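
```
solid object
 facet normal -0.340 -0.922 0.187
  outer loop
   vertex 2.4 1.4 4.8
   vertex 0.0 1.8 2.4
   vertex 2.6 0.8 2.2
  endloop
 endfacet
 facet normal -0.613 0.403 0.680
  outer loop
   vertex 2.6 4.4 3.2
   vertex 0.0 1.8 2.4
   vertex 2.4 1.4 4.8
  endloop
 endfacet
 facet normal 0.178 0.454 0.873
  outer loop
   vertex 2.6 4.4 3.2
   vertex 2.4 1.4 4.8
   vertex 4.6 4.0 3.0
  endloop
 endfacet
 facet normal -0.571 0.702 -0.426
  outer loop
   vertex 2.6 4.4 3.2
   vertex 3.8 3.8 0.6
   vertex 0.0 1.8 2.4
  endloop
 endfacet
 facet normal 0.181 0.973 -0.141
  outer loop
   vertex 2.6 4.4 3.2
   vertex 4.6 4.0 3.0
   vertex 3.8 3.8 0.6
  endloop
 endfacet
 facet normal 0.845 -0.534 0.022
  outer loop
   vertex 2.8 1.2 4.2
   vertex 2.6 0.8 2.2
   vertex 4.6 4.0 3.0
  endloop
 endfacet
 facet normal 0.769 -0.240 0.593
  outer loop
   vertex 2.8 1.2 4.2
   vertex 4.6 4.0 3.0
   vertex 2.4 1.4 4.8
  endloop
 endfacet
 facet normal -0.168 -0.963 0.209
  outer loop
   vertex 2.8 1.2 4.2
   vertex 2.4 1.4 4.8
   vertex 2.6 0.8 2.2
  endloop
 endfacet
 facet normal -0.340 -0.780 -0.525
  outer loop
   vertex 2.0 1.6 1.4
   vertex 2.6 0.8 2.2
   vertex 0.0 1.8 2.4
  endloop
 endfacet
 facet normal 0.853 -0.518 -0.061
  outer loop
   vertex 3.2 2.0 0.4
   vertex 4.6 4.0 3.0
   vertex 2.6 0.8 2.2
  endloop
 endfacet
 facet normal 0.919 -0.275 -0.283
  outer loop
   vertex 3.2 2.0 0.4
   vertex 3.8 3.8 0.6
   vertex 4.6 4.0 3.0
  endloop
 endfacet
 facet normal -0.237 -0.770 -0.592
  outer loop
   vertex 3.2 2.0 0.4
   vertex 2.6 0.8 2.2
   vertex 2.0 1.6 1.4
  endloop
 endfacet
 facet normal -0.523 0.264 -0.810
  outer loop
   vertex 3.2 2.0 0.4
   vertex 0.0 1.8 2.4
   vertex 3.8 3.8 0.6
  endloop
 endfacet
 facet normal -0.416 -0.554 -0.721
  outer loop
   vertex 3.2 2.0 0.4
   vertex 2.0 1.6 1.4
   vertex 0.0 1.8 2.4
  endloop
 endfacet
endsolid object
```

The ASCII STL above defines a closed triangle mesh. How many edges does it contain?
21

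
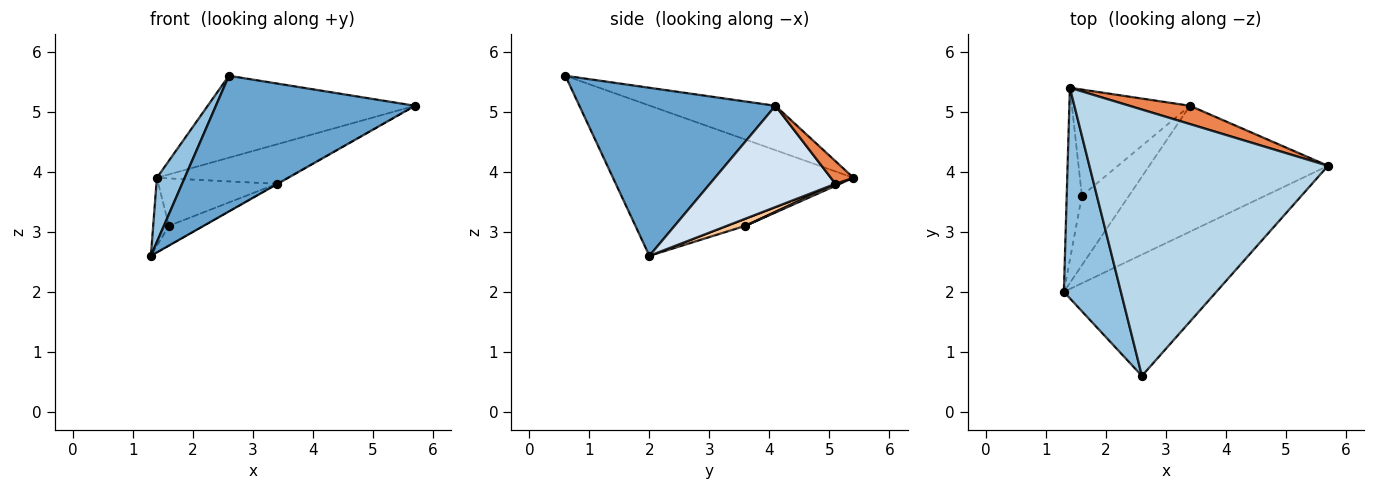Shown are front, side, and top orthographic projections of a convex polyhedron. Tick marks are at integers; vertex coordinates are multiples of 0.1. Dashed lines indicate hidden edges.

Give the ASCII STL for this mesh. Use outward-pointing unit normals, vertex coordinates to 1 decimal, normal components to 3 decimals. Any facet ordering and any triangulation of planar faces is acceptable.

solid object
 facet normal 0.592 -0.601 -0.537
  outer loop
   vertex 2.6 0.6 5.6
   vertex 1.3 2.0 2.6
   vertex 5.7 4.1 5.1
  endloop
 endfacet
 facet normal -0.930 -0.107 0.353
  outer loop
   vertex 2.6 0.6 5.6
   vertex 1.4 5.4 3.9
   vertex 1.3 2.0 2.6
  endloop
 endfacet
 facet normal -0.175 0.290 0.941
  outer loop
   vertex 2.6 0.6 5.6
   vertex 5.7 4.1 5.1
   vertex 1.4 5.4 3.9
  endloop
 endfacet
 facet normal 0.493 0.003 -0.870
  outer loop
   vertex 3.4 5.1 3.8
   vertex 5.7 4.1 5.1
   vertex 1.3 2.0 2.6
  endloop
 endfacet
 facet normal 0.155 0.896 0.415
  outer loop
   vertex 3.4 5.1 3.8
   vertex 1.4 5.4 3.9
   vertex 5.7 4.1 5.1
  endloop
 endfacet
 facet normal -0.380 0.340 -0.860
  outer loop
   vertex 1.6 3.6 3.1
   vertex 1.3 2.0 2.6
   vertex 1.4 5.4 3.9
  endloop
 endfacet
 facet normal 0.145 0.270 -0.952
  outer loop
   vertex 1.6 3.6 3.1
   vertex 3.4 5.1 3.8
   vertex 1.3 2.0 2.6
  endloop
 endfacet
 facet normal 0.015 0.408 -0.913
  outer loop
   vertex 1.6 3.6 3.1
   vertex 1.4 5.4 3.9
   vertex 3.4 5.1 3.8
  endloop
 endfacet
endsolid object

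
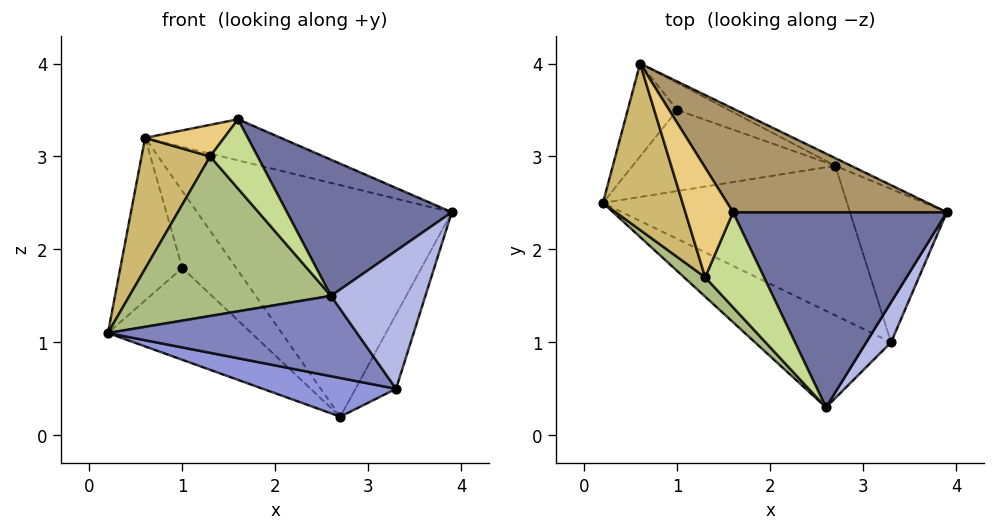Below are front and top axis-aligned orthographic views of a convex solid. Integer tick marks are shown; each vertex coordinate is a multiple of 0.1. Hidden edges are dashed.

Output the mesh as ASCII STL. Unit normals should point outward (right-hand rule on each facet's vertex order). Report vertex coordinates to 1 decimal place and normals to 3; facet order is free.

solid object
 facet normal 0.336 -0.539 0.772
  outer loop
   vertex 1.6 2.4 3.4
   vertex 2.6 0.3 1.5
   vertex 3.9 2.4 2.4
  endloop
 endfacet
 facet normal -0.417 -0.582 -0.699
  outer loop
   vertex 3.3 1.0 0.5
   vertex 2.6 0.3 1.5
   vertex 0.2 2.5 1.1
  endloop
 endfacet
 facet normal -0.295 -0.239 -0.925
  outer loop
   vertex 3.3 1.0 0.5
   vertex 0.2 2.5 1.1
   vertex 2.7 2.9 0.2
  endloop
 endfacet
 facet normal 0.805 -0.569 0.165
  outer loop
   vertex 3.3 1.0 0.5
   vertex 3.9 2.4 2.4
   vertex 2.6 0.3 1.5
  endloop
 endfacet
 facet normal 0.878 0.209 -0.431
  outer loop
   vertex 3.3 1.0 0.5
   vertex 2.7 2.9 0.2
   vertex 3.9 2.4 2.4
  endloop
 endfacet
 facet normal -0.681 -0.727 0.088
  outer loop
   vertex 1.3 1.7 3.0
   vertex 0.2 2.5 1.1
   vertex 2.6 0.3 1.5
  endloop
 endfacet
 facet normal 0.285 -0.565 0.774
  outer loop
   vertex 1.3 1.7 3.0
   vertex 2.6 0.3 1.5
   vertex 1.6 2.4 3.4
  endloop
 endfacet
 facet normal 0.430 0.902 -0.030
  outer loop
   vertex 0.6 4.0 3.2
   vertex 3.9 2.4 2.4
   vertex 2.7 2.9 0.2
  endloop
 endfacet
 facet normal 0.375 0.342 0.862
  outer loop
   vertex 0.6 4.0 3.2
   vertex 1.6 2.4 3.4
   vertex 3.9 2.4 2.4
  endloop
 endfacet
 facet normal -0.875 -0.299 0.381
  outer loop
   vertex 0.6 4.0 3.2
   vertex 0.2 2.5 1.1
   vertex 1.3 1.7 3.0
  endloop
 endfacet
 facet normal -0.536 -0.234 0.811
  outer loop
   vertex 0.6 4.0 3.2
   vertex 1.3 1.7 3.0
   vertex 1.6 2.4 3.4
  endloop
 endfacet
 facet normal -0.337 0.706 -0.623
  outer loop
   vertex 1.0 3.5 1.8
   vertex 2.7 2.9 0.2
   vertex 0.2 2.5 1.1
  endloop
 endfacet
 facet normal -0.546 0.728 -0.416
  outer loop
   vertex 1.0 3.5 1.8
   vertex 0.2 2.5 1.1
   vertex 0.6 4.0 3.2
  endloop
 endfacet
 facet normal 0.022 0.943 -0.331
  outer loop
   vertex 1.0 3.5 1.8
   vertex 0.6 4.0 3.2
   vertex 2.7 2.9 0.2
  endloop
 endfacet
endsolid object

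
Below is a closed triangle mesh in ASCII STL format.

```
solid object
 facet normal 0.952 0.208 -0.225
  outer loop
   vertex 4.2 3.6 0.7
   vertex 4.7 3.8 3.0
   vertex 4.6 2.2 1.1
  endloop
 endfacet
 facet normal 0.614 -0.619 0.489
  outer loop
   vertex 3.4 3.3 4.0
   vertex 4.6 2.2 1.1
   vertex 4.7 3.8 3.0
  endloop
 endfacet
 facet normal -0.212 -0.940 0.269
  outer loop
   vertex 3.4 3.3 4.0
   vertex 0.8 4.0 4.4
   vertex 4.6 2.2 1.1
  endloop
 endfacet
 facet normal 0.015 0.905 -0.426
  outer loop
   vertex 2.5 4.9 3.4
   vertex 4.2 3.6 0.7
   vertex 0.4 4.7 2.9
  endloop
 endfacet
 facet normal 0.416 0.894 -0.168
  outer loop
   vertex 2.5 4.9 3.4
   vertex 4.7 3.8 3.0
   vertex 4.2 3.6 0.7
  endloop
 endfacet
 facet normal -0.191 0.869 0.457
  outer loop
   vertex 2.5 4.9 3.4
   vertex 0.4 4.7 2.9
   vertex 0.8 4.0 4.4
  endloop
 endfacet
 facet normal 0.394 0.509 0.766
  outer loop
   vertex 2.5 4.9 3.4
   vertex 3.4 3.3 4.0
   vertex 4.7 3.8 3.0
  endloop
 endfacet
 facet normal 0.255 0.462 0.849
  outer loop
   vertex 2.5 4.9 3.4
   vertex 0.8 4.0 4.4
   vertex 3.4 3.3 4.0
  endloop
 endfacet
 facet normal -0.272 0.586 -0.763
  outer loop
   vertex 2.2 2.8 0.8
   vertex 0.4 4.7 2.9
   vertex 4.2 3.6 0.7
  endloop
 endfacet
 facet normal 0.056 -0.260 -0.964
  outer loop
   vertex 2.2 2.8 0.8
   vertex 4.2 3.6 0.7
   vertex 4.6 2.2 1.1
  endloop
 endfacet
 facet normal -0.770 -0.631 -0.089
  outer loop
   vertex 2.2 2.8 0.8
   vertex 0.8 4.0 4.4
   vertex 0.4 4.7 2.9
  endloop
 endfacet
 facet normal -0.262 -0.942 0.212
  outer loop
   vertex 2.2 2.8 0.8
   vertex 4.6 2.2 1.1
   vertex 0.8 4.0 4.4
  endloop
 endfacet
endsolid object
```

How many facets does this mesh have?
12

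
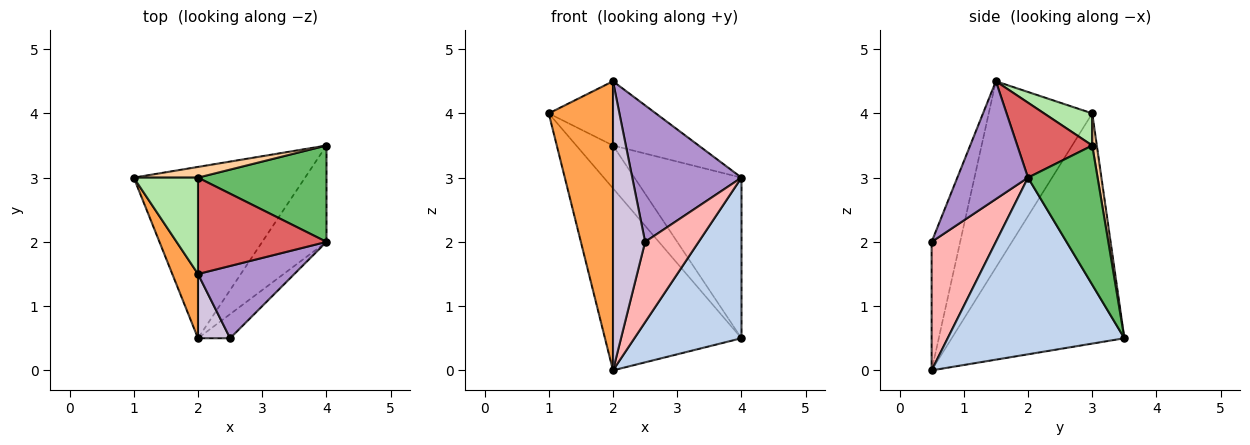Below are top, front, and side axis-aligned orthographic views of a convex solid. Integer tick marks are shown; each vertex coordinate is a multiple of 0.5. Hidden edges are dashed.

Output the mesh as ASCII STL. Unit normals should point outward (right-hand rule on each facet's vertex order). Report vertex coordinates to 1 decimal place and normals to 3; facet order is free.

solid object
 facet normal -0.677 0.536 -0.504
  outer loop
   vertex 4.0 3.5 0.5
   vertex 2.0 0.5 0.0
   vertex 1.0 3.0 4.0
  endloop
 endfacet
 facet normal 0.817 -0.495 -0.297
  outer loop
   vertex 4.0 3.5 0.5
   vertex 4.0 2.0 3.0
   vertex 2.0 0.5 0.0
  endloop
 endfacet
 facet normal -0.844 -0.524 0.116
  outer loop
   vertex 2.0 1.5 4.5
   vertex 1.0 3.0 4.0
   vertex 2.0 0.5 0.0
  endloop
 endfacet
 facet normal 0.120 0.963 0.241
  outer loop
   vertex 2.0 3.0 3.5
   vertex 4.0 3.5 0.5
   vertex 1.0 3.0 4.0
  endloop
 endfacet
 facet normal 0.487 0.749 0.449
  outer loop
   vertex 2.0 3.0 3.5
   vertex 4.0 2.0 3.0
   vertex 4.0 3.5 0.5
  endloop
 endfacet
 facet normal 0.384 0.512 0.768
  outer loop
   vertex 2.0 3.0 3.5
   vertex 1.0 3.0 4.0
   vertex 2.0 1.5 4.5
  endloop
 endfacet
 facet normal 0.437 0.499 0.749
  outer loop
   vertex 2.0 3.0 3.5
   vertex 2.0 1.5 4.5
   vertex 4.0 2.0 3.0
  endloop
 endfacet
 facet normal 0.754 -0.629 -0.189
  outer loop
   vertex 2.5 0.5 2.0
   vertex 2.0 0.5 0.0
   vertex 4.0 2.0 3.0
  endloop
 endfacet
 facet normal 0.496 -0.767 0.406
  outer loop
   vertex 2.5 0.5 2.0
   vertex 4.0 2.0 3.0
   vertex 2.0 1.5 4.5
  endloop
 endfacet
 facet normal -0.655 -0.737 0.164
  outer loop
   vertex 2.5 0.5 2.0
   vertex 2.0 1.5 4.5
   vertex 2.0 0.5 0.0
  endloop
 endfacet
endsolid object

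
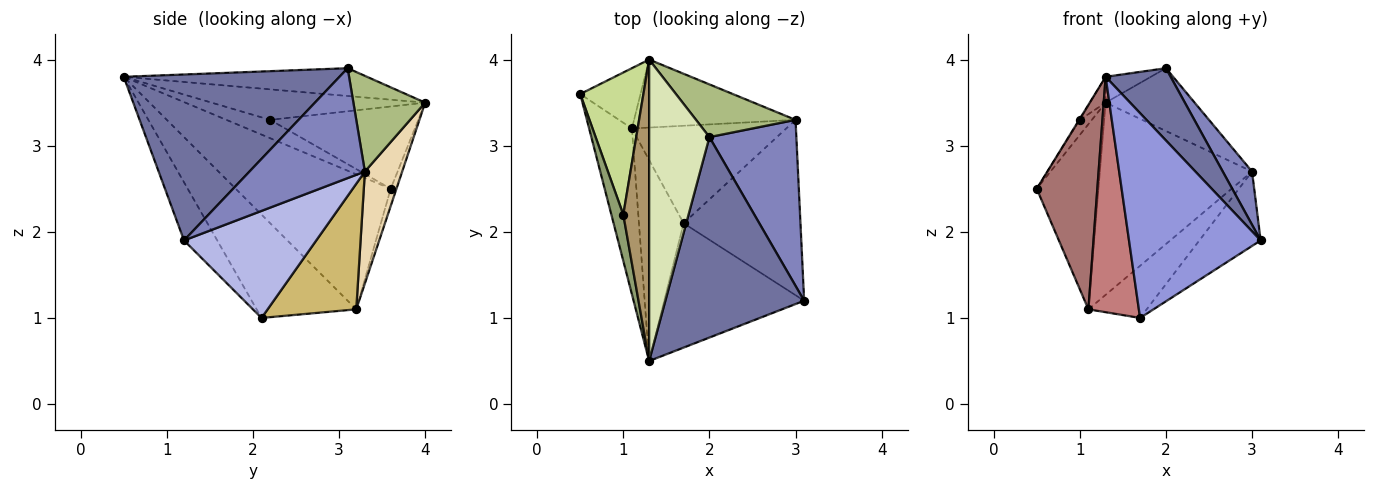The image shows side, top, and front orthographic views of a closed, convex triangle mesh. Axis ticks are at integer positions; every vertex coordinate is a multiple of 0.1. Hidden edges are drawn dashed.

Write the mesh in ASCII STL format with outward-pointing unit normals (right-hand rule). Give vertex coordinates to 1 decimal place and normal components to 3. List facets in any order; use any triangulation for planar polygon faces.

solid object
 facet normal 0.747 -0.225 0.625
  outer loop
   vertex 2.0 3.1 3.9
   vertex 1.3 0.5 3.8
   vertex 3.1 1.2 1.9
  endloop
 endfacet
 facet normal 0.769 -0.195 0.608
  outer loop
   vertex 3.0 3.3 2.7
   vertex 2.0 3.1 3.9
   vertex 3.1 1.2 1.9
  endloop
 endfacet
 facet normal -0.211 -0.835 -0.508
  outer loop
   vertex 1.7 2.1 1.0
   vertex 3.1 1.2 1.9
   vertex 1.3 0.5 3.8
  endloop
 endfacet
 facet normal 0.645 0.299 -0.704
  outer loop
   vertex 1.7 2.1 1.0
   vertex 3.0 3.3 2.7
   vertex 3.1 1.2 1.9
  endloop
 endfacet
 facet normal -0.838 0.013 0.546
  outer loop
   vertex 1.0 2.2 3.3
   vertex 0.5 3.6 2.5
   vertex 1.3 0.5 3.8
  endloop
 endfacet
 facet normal 0.526 0.652 0.547
  outer loop
   vertex 1.3 4.0 3.5
   vertex 2.0 3.1 3.9
   vertex 3.0 3.3 2.7
  endloop
 endfacet
 facet normal -0.792 0.064 0.608
  outer loop
   vertex 1.3 4.0 3.5
   vertex 0.5 3.6 2.5
   vertex 1.0 2.2 3.3
  endloop
 endfacet
 facet normal -0.418 0.078 0.905
  outer loop
   vertex 1.3 4.0 3.5
   vertex 1.3 0.5 3.8
   vertex 2.0 3.1 3.9
  endloop
 endfacet
 facet normal -0.762 0.055 0.645
  outer loop
   vertex 1.3 4.0 3.5
   vertex 1.0 2.2 3.3
   vertex 1.3 0.5 3.8
  endloop
 endfacet
 facet normal 0.583 0.383 -0.716
  outer loop
   vertex 1.1 3.2 1.1
   vertex 3.0 3.3 2.7
   vertex 1.7 2.1 1.0
  endloop
 endfacet
 facet normal -0.088 0.947 -0.308
  outer loop
   vertex 1.1 3.2 1.1
   vertex 0.5 3.6 2.5
   vertex 1.3 4.0 3.5
  endloop
 endfacet
 facet normal 0.225 0.919 -0.325
  outer loop
   vertex 1.1 3.2 1.1
   vertex 1.3 4.0 3.5
   vertex 3.0 3.3 2.7
  endloop
 endfacet
 facet normal -0.893 -0.349 -0.283
  outer loop
   vertex 1.1 3.2 1.1
   vertex 1.3 0.5 3.8
   vertex 0.5 3.6 2.5
  endloop
 endfacet
 facet normal -0.832 -0.421 -0.360
  outer loop
   vertex 1.1 3.2 1.1
   vertex 1.7 2.1 1.0
   vertex 1.3 0.5 3.8
  endloop
 endfacet
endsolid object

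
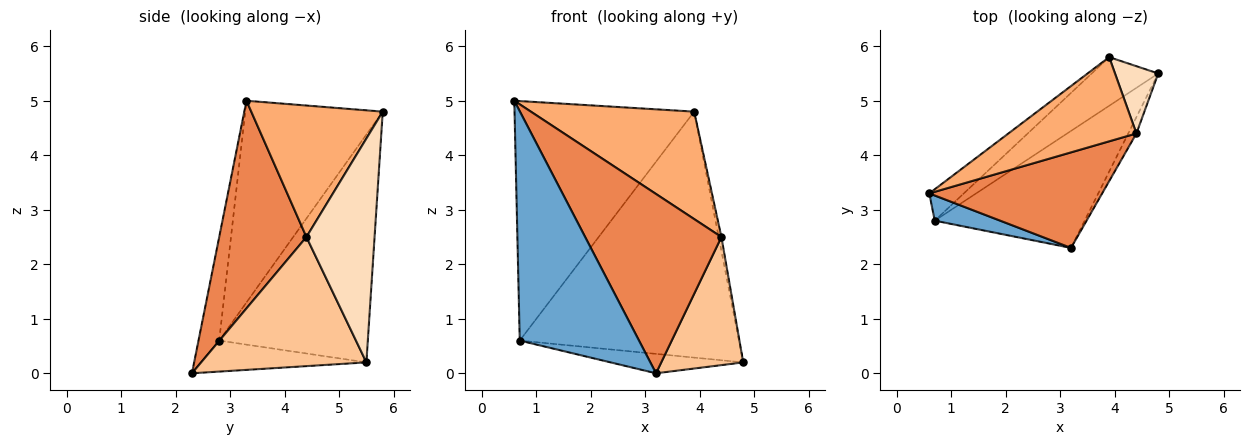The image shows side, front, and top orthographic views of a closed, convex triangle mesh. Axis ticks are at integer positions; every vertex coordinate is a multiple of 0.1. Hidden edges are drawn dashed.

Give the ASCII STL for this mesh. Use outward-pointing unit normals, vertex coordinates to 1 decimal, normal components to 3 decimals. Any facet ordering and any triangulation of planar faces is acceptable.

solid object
 facet normal -0.170 -0.980 0.107
  outer loop
   vertex 0.7 2.8 0.6
   vertex 3.2 2.3 0.0
   vertex 0.6 3.3 5.0
  endloop
 endfacet
 facet normal -0.200 0.160 -0.967
  outer loop
   vertex 0.7 2.8 0.6
   vertex 4.8 5.5 0.2
   vertex 3.2 2.3 0.0
  endloop
 endfacet
 facet normal -0.605 0.790 -0.103
  outer loop
   vertex 0.7 2.8 0.6
   vertex 0.6 3.3 5.0
   vertex 3.9 5.8 4.8
  endloop
 endfacet
 facet normal -0.554 0.817 -0.162
  outer loop
   vertex 0.7 2.8 0.6
   vertex 3.9 5.8 4.8
   vertex 4.8 5.5 0.2
  endloop
 endfacet
 facet normal 0.492 -0.768 0.409
  outer loop
   vertex 4.4 4.4 2.5
   vertex 0.6 3.3 5.0
   vertex 3.2 2.3 0.0
  endloop
 endfacet
 facet normal 0.535 -0.665 0.521
  outer loop
   vertex 4.4 4.4 2.5
   vertex 3.9 5.8 4.8
   vertex 0.6 3.3 5.0
  endloop
 endfacet
 facet normal 0.894 -0.444 -0.057
  outer loop
   vertex 4.4 4.4 2.5
   vertex 3.2 2.3 0.0
   vertex 4.8 5.5 0.2
  endloop
 endfacet
 facet normal 0.981 0.039 0.189
  outer loop
   vertex 4.4 4.4 2.5
   vertex 4.8 5.5 0.2
   vertex 3.9 5.8 4.8
  endloop
 endfacet
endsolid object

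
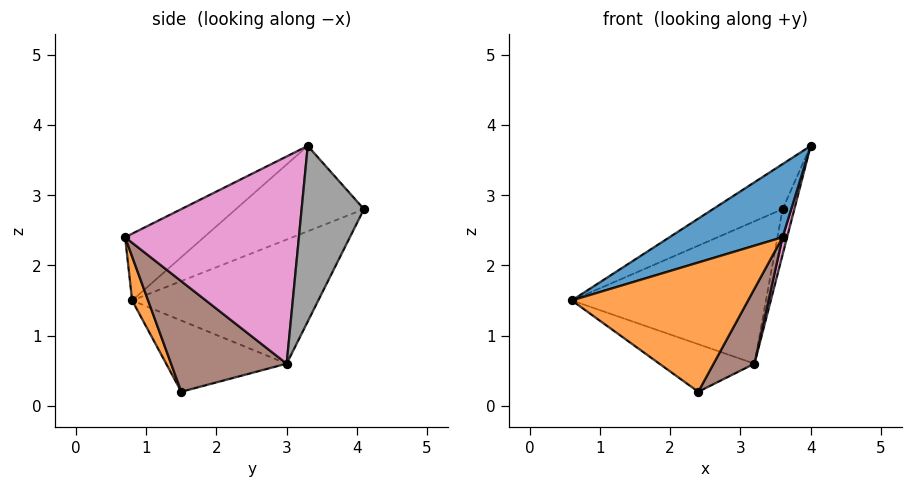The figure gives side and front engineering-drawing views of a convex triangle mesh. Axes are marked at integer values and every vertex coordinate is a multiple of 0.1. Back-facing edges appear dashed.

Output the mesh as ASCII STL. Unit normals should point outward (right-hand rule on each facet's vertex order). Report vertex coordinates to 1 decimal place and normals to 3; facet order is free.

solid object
 facet normal -0.276 -0.396 0.876
  outer loop
   vertex 3.6 0.7 2.4
   vertex 4.0 3.3 3.7
   vertex 0.6 0.8 1.5
  endloop
 endfacet
 facet normal 0.083 -0.921 -0.380
  outer loop
   vertex 2.4 1.5 0.2
   vertex 3.6 0.7 2.4
   vertex 0.6 0.8 1.5
  endloop
 endfacet
 facet normal -0.681 0.370 0.632
  outer loop
   vertex 3.6 4.1 2.8
   vertex 0.6 0.8 1.5
   vertex 4.0 3.3 3.7
  endloop
 endfacet
 facet normal -0.627 0.495 -0.602
  outer loop
   vertex 3.2 3.0 0.6
   vertex 2.4 1.5 0.2
   vertex 0.6 0.8 1.5
  endloop
 endfacet
 facet normal -0.674 0.703 -0.229
  outer loop
   vertex 3.2 3.0 0.6
   vertex 0.6 0.8 1.5
   vertex 3.6 4.1 2.8
  endloop
 endfacet
 facet normal 0.796 -0.281 -0.536
  outer loop
   vertex 3.2 3.0 0.6
   vertex 3.6 0.7 2.4
   vertex 2.4 1.5 0.2
  endloop
 endfacet
 facet normal 0.969 -0.025 -0.248
  outer loop
   vertex 3.2 3.0 0.6
   vertex 4.0 3.3 3.7
   vertex 3.6 0.7 2.4
  endloop
 endfacet
 facet normal 0.948 0.179 -0.262
  outer loop
   vertex 3.2 3.0 0.6
   vertex 3.6 4.1 2.8
   vertex 4.0 3.3 3.7
  endloop
 endfacet
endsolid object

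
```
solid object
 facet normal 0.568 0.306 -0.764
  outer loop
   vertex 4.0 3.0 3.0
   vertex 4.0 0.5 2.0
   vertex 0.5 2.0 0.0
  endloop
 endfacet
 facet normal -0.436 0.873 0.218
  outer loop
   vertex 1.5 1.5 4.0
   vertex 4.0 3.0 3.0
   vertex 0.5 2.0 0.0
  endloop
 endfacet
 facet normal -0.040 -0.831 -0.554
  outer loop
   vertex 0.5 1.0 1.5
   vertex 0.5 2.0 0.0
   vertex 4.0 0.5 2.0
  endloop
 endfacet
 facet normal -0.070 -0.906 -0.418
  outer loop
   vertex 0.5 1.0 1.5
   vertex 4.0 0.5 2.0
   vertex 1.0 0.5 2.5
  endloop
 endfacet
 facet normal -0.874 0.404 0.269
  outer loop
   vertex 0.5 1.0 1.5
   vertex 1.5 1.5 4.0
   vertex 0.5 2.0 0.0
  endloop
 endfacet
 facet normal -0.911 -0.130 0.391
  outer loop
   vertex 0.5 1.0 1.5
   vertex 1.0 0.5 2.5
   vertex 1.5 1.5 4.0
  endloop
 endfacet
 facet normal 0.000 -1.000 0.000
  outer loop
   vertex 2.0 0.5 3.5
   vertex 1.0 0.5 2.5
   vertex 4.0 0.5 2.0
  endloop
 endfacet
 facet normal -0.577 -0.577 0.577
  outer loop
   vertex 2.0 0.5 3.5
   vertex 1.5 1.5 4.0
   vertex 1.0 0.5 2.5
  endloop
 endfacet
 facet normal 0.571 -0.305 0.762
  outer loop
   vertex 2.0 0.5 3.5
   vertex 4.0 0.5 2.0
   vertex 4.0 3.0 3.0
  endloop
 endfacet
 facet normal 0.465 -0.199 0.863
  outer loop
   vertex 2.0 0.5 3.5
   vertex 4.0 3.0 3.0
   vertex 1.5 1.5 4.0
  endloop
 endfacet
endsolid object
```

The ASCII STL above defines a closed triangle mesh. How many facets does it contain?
10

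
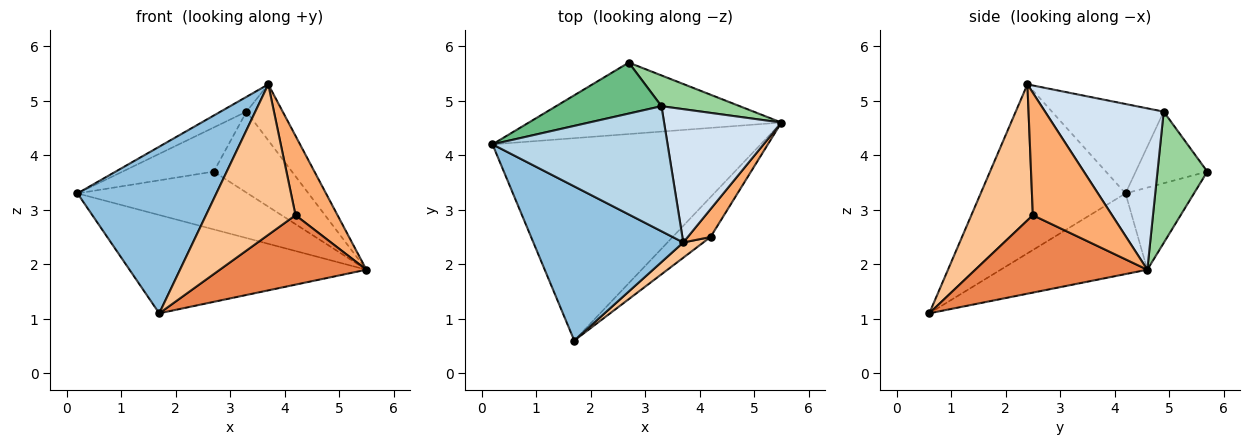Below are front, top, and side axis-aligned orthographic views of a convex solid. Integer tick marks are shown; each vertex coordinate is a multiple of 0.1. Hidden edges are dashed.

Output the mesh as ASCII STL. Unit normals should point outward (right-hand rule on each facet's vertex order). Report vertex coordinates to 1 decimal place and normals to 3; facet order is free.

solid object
 facet normal -0.261 0.422 -0.868
  outer loop
   vertex 1.7 0.6 1.1
   vertex 0.2 4.2 3.3
   vertex 5.5 4.6 1.9
  endloop
 endfacet
 facet normal -0.608 -0.583 0.539
  outer loop
   vertex 3.7 2.4 5.3
   vertex 0.2 4.2 3.3
   vertex 1.7 0.6 1.1
  endloop
 endfacet
 facet normal -0.452 0.105 0.886
  outer loop
   vertex 3.3 4.9 4.8
   vertex 0.2 4.2 3.3
   vertex 3.7 2.4 5.3
  endloop
 endfacet
 facet normal 0.785 0.240 0.571
  outer loop
   vertex 3.3 4.9 4.8
   vertex 3.7 2.4 5.3
   vertex 5.5 4.6 1.9
  endloop
 endfacet
 facet normal 0.713 -0.608 -0.349
  outer loop
   vertex 4.2 2.5 2.9
   vertex 1.7 0.6 1.1
   vertex 5.5 4.6 1.9
  endloop
 endfacet
 facet normal 0.872 -0.462 0.162
  outer loop
   vertex 4.2 2.5 2.9
   vertex 5.5 4.6 1.9
   vertex 3.7 2.4 5.3
  endloop
 endfacet
 facet normal 0.564 -0.821 0.083
  outer loop
   vertex 4.2 2.5 2.9
   vertex 3.7 2.4 5.3
   vertex 1.7 0.6 1.1
  endloop
 endfacet
 facet normal -0.245 0.610 -0.754
  outer loop
   vertex 2.7 5.7 3.7
   vertex 5.5 4.6 1.9
   vertex 0.2 4.2 3.3
  endloop
 endfacet
 facet normal -0.457 0.582 0.673
  outer loop
   vertex 2.7 5.7 3.7
   vertex 0.2 4.2 3.3
   vertex 3.3 4.9 4.8
  endloop
 endfacet
 facet normal 0.512 0.803 0.305
  outer loop
   vertex 2.7 5.7 3.7
   vertex 3.3 4.9 4.8
   vertex 5.5 4.6 1.9
  endloop
 endfacet
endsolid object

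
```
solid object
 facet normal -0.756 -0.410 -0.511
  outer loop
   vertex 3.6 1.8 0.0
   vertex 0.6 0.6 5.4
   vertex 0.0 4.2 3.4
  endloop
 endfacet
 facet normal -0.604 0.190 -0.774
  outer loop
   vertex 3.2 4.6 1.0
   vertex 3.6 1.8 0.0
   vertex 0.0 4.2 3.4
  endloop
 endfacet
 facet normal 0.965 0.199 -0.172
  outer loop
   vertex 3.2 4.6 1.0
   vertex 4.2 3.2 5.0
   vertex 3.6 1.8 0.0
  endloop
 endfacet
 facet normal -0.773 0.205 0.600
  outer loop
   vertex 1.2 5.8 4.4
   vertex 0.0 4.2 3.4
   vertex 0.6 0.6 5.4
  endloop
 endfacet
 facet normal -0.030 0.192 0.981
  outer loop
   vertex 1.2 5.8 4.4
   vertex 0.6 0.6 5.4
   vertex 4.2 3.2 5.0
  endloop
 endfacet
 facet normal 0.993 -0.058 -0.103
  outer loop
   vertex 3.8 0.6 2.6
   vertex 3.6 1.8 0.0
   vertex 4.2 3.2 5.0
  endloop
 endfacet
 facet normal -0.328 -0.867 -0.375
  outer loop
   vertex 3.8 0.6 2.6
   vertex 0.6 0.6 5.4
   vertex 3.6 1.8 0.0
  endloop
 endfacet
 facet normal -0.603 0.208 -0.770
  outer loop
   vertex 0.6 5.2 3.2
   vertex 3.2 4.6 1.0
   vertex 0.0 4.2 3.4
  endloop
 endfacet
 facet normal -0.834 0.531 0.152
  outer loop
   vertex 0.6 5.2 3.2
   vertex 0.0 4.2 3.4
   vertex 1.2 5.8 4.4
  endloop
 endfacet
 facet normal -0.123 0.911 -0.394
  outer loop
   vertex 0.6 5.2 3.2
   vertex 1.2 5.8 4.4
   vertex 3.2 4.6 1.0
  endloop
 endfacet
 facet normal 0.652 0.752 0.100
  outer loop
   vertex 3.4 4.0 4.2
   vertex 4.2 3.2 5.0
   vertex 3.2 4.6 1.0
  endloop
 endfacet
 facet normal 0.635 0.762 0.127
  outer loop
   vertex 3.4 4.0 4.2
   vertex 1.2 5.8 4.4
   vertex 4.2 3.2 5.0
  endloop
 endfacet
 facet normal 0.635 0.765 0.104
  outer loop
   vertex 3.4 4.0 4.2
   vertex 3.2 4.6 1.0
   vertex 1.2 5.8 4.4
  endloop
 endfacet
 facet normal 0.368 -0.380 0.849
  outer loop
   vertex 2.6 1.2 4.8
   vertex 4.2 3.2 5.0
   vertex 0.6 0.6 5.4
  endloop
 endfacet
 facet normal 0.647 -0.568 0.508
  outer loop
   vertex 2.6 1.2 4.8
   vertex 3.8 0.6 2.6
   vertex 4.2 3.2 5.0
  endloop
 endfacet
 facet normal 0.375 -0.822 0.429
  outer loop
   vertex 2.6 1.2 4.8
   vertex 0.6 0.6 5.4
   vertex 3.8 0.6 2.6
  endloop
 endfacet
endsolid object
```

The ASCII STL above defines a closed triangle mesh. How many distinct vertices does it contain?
10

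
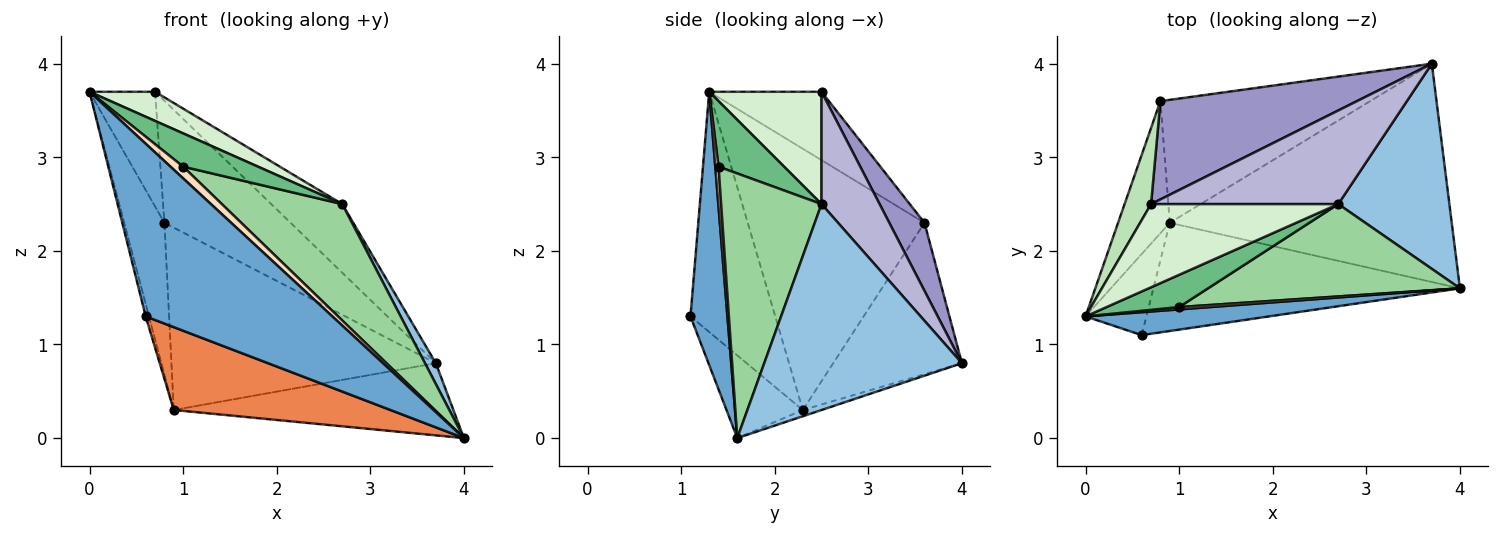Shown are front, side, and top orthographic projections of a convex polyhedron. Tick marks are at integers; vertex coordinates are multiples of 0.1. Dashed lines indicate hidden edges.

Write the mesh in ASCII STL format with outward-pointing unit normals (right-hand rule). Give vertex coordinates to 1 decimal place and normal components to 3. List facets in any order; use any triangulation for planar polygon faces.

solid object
 facet normal 0.192 -0.973 0.129
  outer loop
   vertex 0.6 1.1 1.3
   vertex 4.0 1.6 0.0
   vertex 0.0 1.3 3.7
  endloop
 endfacet
 facet normal 0.879 -0.048 0.474
  outer loop
   vertex 2.7 2.5 2.5
   vertex 4.0 1.6 0.0
   vertex 3.7 4.0 0.8
  endloop
 endfacet
 facet normal -0.374 0.769 -0.518
  outer loop
   vertex 0.9 2.3 0.3
   vertex 0.8 3.6 2.3
   vertex 3.7 4.0 0.8
  endloop
 endfacet
 facet normal -0.021 0.314 -0.949
  outer loop
   vertex 0.9 2.3 0.3
   vertex 3.7 4.0 0.8
   vertex 4.0 1.6 0.0
  endloop
 endfacet
 facet normal -0.209 -0.595 -0.776
  outer loop
   vertex 0.9 2.3 0.3
   vertex 4.0 1.6 0.0
   vertex 0.6 1.1 1.3
  endloop
 endfacet
 facet normal -0.969 0.038 -0.245
  outer loop
   vertex 0.9 2.3 0.3
   vertex 0.6 1.1 1.3
   vertex 0.0 1.3 3.7
  endloop
 endfacet
 facet normal -0.957 0.218 -0.189
  outer loop
   vertex 0.9 2.3 0.3
   vertex 0.0 1.3 3.7
   vertex 0.8 3.6 2.3
  endloop
 endfacet
 facet normal 0.247 -0.950 0.190
  outer loop
   vertex 1.0 1.4 2.9
   vertex 0.0 1.3 3.7
   vertex 4.0 1.6 0.0
  endloop
 endfacet
 facet normal 0.532 -0.608 0.589
  outer loop
   vertex 1.0 1.4 2.9
   vertex 2.7 2.5 2.5
   vertex 0.0 1.3 3.7
  endloop
 endfacet
 facet normal 0.547 -0.656 0.520
  outer loop
   vertex 1.0 1.4 2.9
   vertex 4.0 1.6 0.0
   vertex 2.7 2.5 2.5
  endloop
 endfacet
 facet normal -0.819 0.478 0.317
  outer loop
   vertex 0.7 2.5 3.7
   vertex 0.8 3.6 2.3
   vertex 0.0 1.3 3.7
  endloop
 endfacet
 facet normal 0.493 -0.287 0.821
  outer loop
   vertex 0.7 2.5 3.7
   vertex 0.0 1.3 3.7
   vertex 2.7 2.5 2.5
  endloop
 endfacet
 facet normal 0.212 0.761 0.613
  outer loop
   vertex 0.7 2.5 3.7
   vertex 3.7 4.0 0.8
   vertex 0.8 3.6 2.3
  endloop
 endfacet
 facet normal 0.436 0.532 0.726
  outer loop
   vertex 0.7 2.5 3.7
   vertex 2.7 2.5 2.5
   vertex 3.7 4.0 0.8
  endloop
 endfacet
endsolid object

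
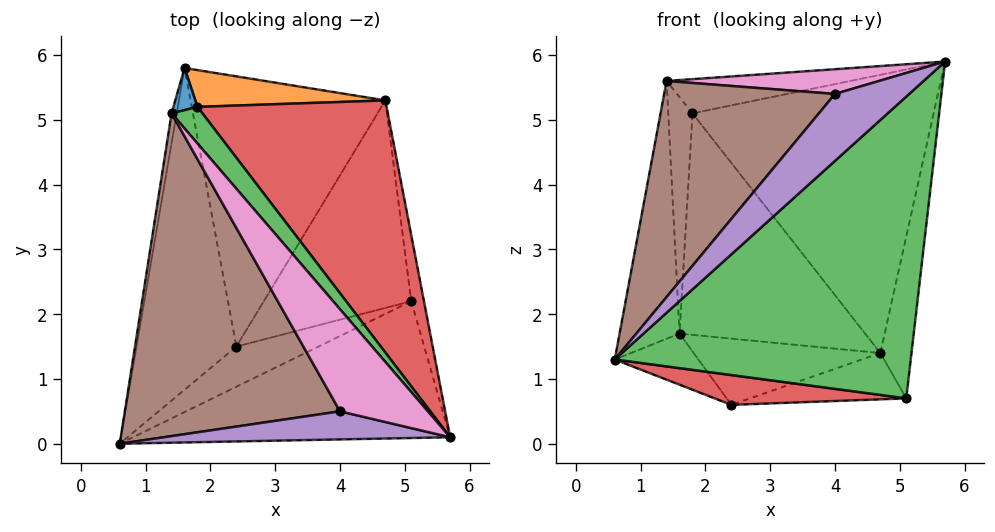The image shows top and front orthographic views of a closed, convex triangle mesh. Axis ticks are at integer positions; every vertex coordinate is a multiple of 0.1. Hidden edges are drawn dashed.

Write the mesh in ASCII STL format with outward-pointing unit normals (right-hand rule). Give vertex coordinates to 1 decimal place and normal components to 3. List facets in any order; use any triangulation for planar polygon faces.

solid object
 facet normal -0.458 0.139 -0.878
  outer loop
   vertex 2.4 1.5 0.6
   vertex 0.6 0.0 1.3
   vertex 1.6 5.8 1.7
  endloop
 endfacet
 facet normal -0.985 0.171 -0.020
  outer loop
   vertex 1.4 5.1 5.6
   vertex 1.6 5.8 1.7
   vertex 0.6 0.0 1.3
  endloop
 endfacet
 facet normal 0.364 -0.848 -0.385
  outer loop
   vertex 5.1 2.2 0.7
   vertex 5.7 0.1 5.9
   vertex 0.6 0.0 1.3
  endloop
 endfacet
 facet normal 0.181 -0.586 -0.790
  outer loop
   vertex 5.1 2.2 0.7
   vertex 0.6 0.0 1.3
   vertex 2.4 1.5 0.6
  endloop
 endfacet
 facet normal -0.314 -0.876 0.367
  outer loop
   vertex 4.0 0.5 5.4
   vertex 0.6 0.0 1.3
   vertex 5.7 0.1 5.9
  endloop
 endfacet
 facet normal -0.677 -0.409 0.611
  outer loop
   vertex 4.0 0.5 5.4
   vertex 1.4 5.1 5.6
   vertex 0.6 0.0 1.3
  endloop
 endfacet
 facet normal -0.323 -0.223 0.920
  outer loop
   vertex 4.0 0.5 5.4
   vertex 5.7 0.1 5.9
   vertex 1.4 5.1 5.6
  endloop
 endfacet
 facet normal -0.055 0.238 -0.970
  outer loop
   vertex 4.7 5.3 1.4
   vertex 2.4 1.5 0.6
   vertex 1.6 5.8 1.7
  endloop
 endfacet
 facet normal -0.020 0.218 -0.976
  outer loop
   vertex 4.7 5.3 1.4
   vertex 5.1 2.2 0.7
   vertex 2.4 1.5 0.6
  endloop
 endfacet
 facet normal 0.988 0.140 -0.057
  outer loop
   vertex 4.7 5.3 1.4
   vertex 5.7 0.1 5.9
   vertex 5.1 2.2 0.7
  endloop
 endfacet
 facet normal -0.027 0.984 0.175
  outer loop
   vertex 1.8 5.2 5.1
   vertex 1.6 5.8 1.7
   vertex 1.4 5.1 5.6
  endloop
 endfacet
 facet normal 0.172 0.972 0.161
  outer loop
   vertex 1.8 5.2 5.1
   vertex 4.7 5.3 1.4
   vertex 1.6 5.8 1.7
  endloop
 endfacet
 facet normal 0.596 0.548 0.587
  outer loop
   vertex 1.8 5.2 5.1
   vertex 1.4 5.1 5.6
   vertex 5.7 0.1 5.9
  endloop
 endfacet
 facet normal 0.639 0.570 0.516
  outer loop
   vertex 1.8 5.2 5.1
   vertex 5.7 0.1 5.9
   vertex 4.7 5.3 1.4
  endloop
 endfacet
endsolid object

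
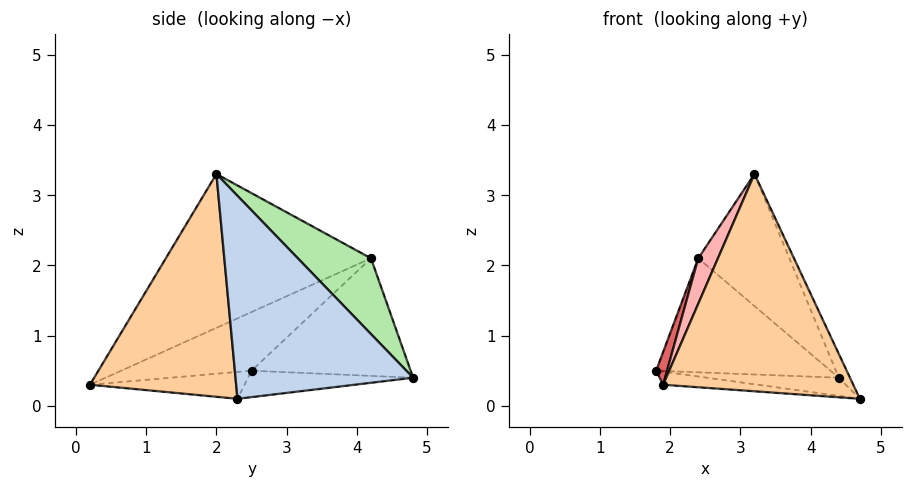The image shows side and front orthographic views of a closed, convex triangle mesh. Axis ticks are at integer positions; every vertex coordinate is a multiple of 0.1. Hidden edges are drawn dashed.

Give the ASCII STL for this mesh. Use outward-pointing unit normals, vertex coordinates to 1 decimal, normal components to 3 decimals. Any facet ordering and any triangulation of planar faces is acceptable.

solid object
 facet normal -0.129 0.103 -0.986
  outer loop
   vertex 4.4 4.8 0.4
   vertex 4.7 2.3 0.1
   vertex 1.8 2.5 0.5
  endloop
 endfacet
 facet normal 0.902 0.057 0.428
  outer loop
   vertex 3.2 2.0 3.3
   vertex 4.7 2.3 0.1
   vertex 4.4 4.8 0.4
  endloop
 endfacet
 facet normal -0.131 0.080 -0.988
  outer loop
   vertex 1.9 0.2 0.3
   vertex 1.8 2.5 0.5
   vertex 4.7 2.3 0.1
  endloop
 endfacet
 facet normal 0.596 -0.776 0.207
  outer loop
   vertex 1.9 0.2 0.3
   vertex 4.7 2.3 0.1
   vertex 3.2 2.0 3.3
  endloop
 endfacet
 facet normal -0.595 0.652 -0.470
  outer loop
   vertex 2.4 4.2 2.1
   vertex 4.4 4.8 0.4
   vertex 1.8 2.5 0.5
  endloop
 endfacet
 facet normal 0.440 0.548 0.711
  outer loop
   vertex 2.4 4.2 2.1
   vertex 3.2 2.0 3.3
   vertex 4.4 4.8 0.4
  endloop
 endfacet
 facet normal -0.904 -0.076 0.420
  outer loop
   vertex 2.4 4.2 2.1
   vertex 1.8 2.5 0.5
   vertex 1.9 0.2 0.3
  endloop
 endfacet
 facet normal -0.894 -0.086 0.439
  outer loop
   vertex 2.4 4.2 2.1
   vertex 1.9 0.2 0.3
   vertex 3.2 2.0 3.3
  endloop
 endfacet
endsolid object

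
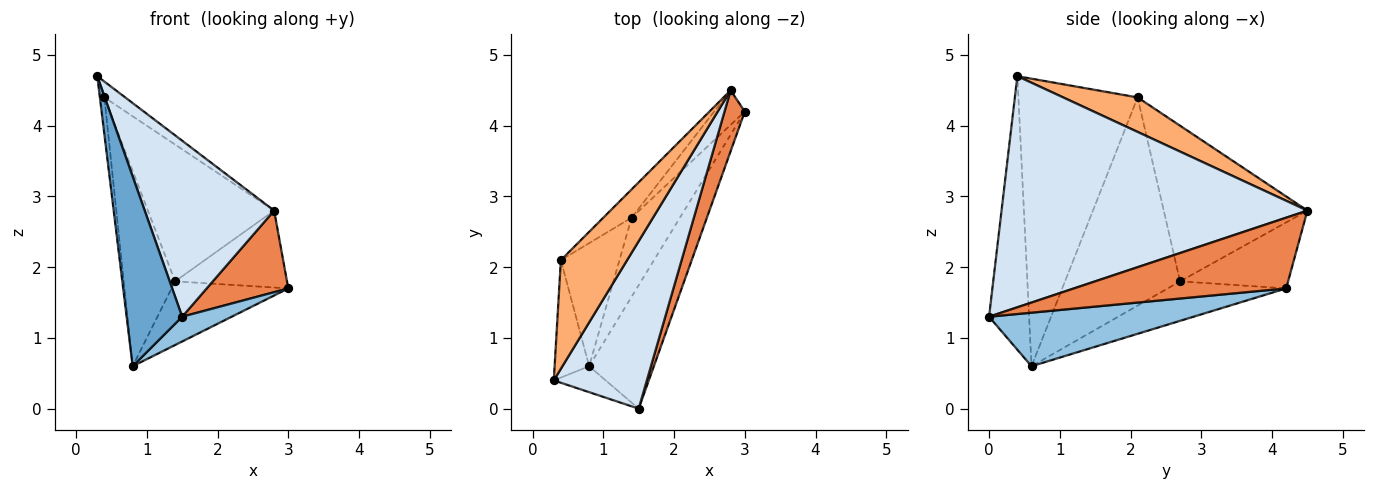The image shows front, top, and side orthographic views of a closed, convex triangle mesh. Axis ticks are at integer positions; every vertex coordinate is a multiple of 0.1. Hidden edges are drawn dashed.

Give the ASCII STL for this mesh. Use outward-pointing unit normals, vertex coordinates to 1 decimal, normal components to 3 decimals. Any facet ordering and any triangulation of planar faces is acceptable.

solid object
 facet normal -0.581 -0.806 -0.110
  outer loop
   vertex 0.8 0.6 0.6
   vertex 1.5 0.0 1.3
   vertex 0.3 0.4 4.7
  endloop
 endfacet
 facet normal 0.630 -0.153 -0.761
  outer loop
   vertex 0.8 0.6 0.6
   vertex 3.0 4.2 1.7
   vertex 1.5 0.0 1.3
  endloop
 endfacet
 facet normal -0.992 0.037 -0.119
  outer loop
   vertex 0.4 2.1 4.4
   vertex 0.8 0.6 0.6
   vertex 0.3 0.4 4.7
  endloop
 endfacet
 facet normal 0.863 -0.365 0.348
  outer loop
   vertex 2.8 4.5 2.8
   vertex 0.3 0.4 4.7
   vertex 1.5 0.0 1.3
  endloop
 endfacet
 facet normal 0.902 -0.347 0.258
  outer loop
   vertex 2.8 4.5 2.8
   vertex 1.5 0.0 1.3
   vertex 3.0 4.2 1.7
  endloop
 endfacet
 facet normal 0.458 0.128 0.880
  outer loop
   vertex 2.8 4.5 2.8
   vertex 0.4 2.1 4.4
   vertex 0.3 0.4 4.7
  endloop
 endfacet
 facet normal -0.537 0.529 -0.657
  outer loop
   vertex 1.4 2.7 1.8
   vertex 3.0 4.2 1.7
   vertex 0.8 0.6 0.6
  endloop
 endfacet
 facet normal -0.884 0.395 -0.249
  outer loop
   vertex 1.4 2.7 1.8
   vertex 0.8 0.6 0.6
   vertex 0.4 2.1 4.4
  endloop
 endfacet
 facet normal -0.661 0.685 -0.307
  outer loop
   vertex 1.4 2.7 1.8
   vertex 2.8 4.5 2.8
   vertex 3.0 4.2 1.7
  endloop
 endfacet
 facet normal -0.744 0.654 -0.135
  outer loop
   vertex 1.4 2.7 1.8
   vertex 0.4 2.1 4.4
   vertex 2.8 4.5 2.8
  endloop
 endfacet
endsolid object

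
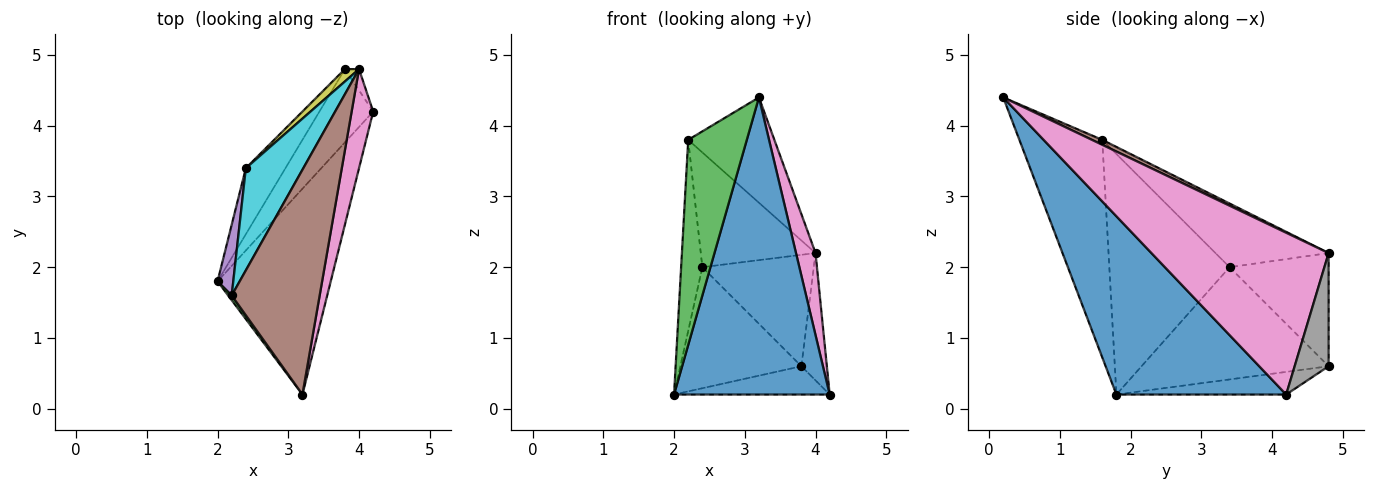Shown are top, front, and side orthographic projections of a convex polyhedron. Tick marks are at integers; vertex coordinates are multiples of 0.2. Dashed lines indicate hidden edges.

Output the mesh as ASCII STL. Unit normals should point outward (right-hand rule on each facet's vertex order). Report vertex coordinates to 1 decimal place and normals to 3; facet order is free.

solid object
 facet normal 0.668 -0.612 -0.424
  outer loop
   vertex 3.2 0.2 4.4
   vertex 2.0 1.8 0.2
   vertex 4.2 4.2 0.2
  endloop
 endfacet
 facet normal -0.366 0.335 -0.868
  outer loop
   vertex 3.8 4.8 0.6
   vertex 4.2 4.2 0.2
   vertex 2.0 1.8 0.2
  endloop
 endfacet
 facet normal -0.816 -0.577 0.013
  outer loop
   vertex 2.2 1.6 3.8
   vertex 2.0 1.8 0.2
   vertex 3.2 0.2 4.4
  endloop
 endfacet
 facet normal -0.805 0.521 -0.284
  outer loop
   vertex 2.4 3.4 2.0
   vertex 3.8 4.8 0.6
   vertex 2.0 1.8 0.2
  endloop
 endfacet
 facet normal -0.983 0.173 0.064
  outer loop
   vertex 2.4 3.4 2.0
   vertex 2.0 1.8 0.2
   vertex 2.2 1.6 3.8
  endloop
 endfacet
 facet normal 0.051 0.424 0.904
  outer loop
   vertex 4.0 4.8 2.2
   vertex 2.2 1.6 3.8
   vertex 3.2 0.2 4.4
  endloop
 endfacet
 facet normal 0.985 -0.109 0.131
  outer loop
   vertex 4.0 4.8 2.2
   vertex 3.2 0.2 4.4
   vertex 4.2 4.2 0.2
  endloop
 endfacet
 facet normal 0.796 0.597 -0.100
  outer loop
   vertex 4.0 4.8 2.2
   vertex 4.2 4.2 0.2
   vertex 3.8 4.8 0.6
  endloop
 endfacet
 facet normal -0.662 0.745 0.083
  outer loop
   vertex 4.0 4.8 2.2
   vertex 3.8 4.8 0.6
   vertex 2.4 3.4 2.0
  endloop
 endfacet
 facet normal -0.593 0.601 0.535
  outer loop
   vertex 4.0 4.8 2.2
   vertex 2.4 3.4 2.0
   vertex 2.2 1.6 3.8
  endloop
 endfacet
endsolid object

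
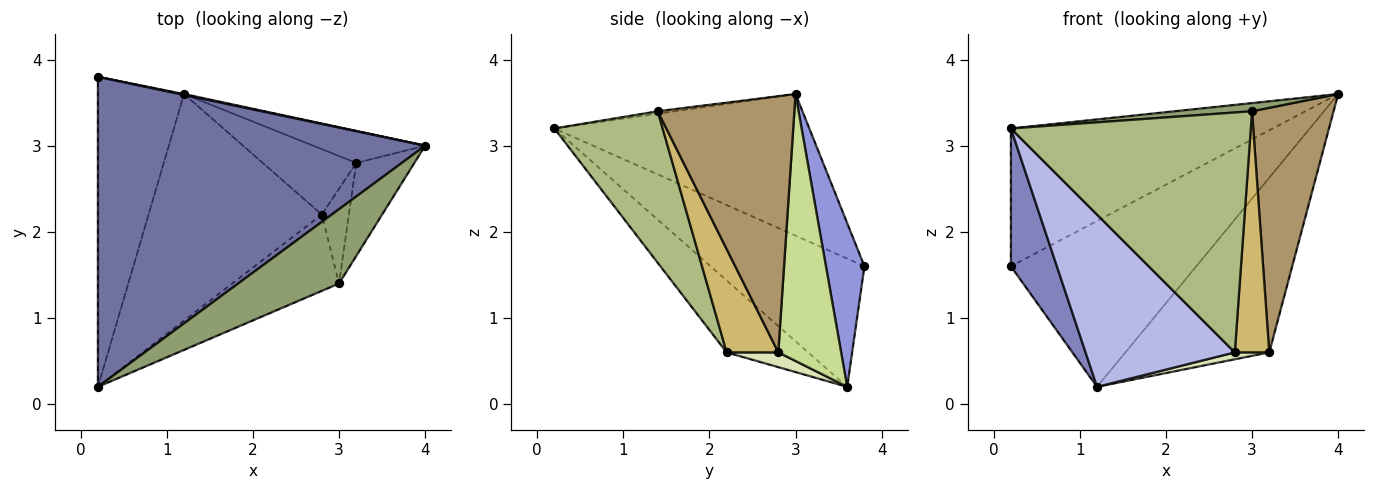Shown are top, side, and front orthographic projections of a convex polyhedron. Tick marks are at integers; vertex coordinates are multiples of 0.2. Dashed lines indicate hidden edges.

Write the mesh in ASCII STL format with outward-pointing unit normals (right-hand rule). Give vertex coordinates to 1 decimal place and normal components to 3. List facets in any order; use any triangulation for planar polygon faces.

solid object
 facet normal -0.368 0.378 0.850
  outer loop
   vertex 0.2 3.8 1.6
   vertex 0.2 0.2 3.2
   vertex 4.0 3.0 3.6
  endloop
 endfacet
 facet normal -0.806 -0.241 -0.541
  outer loop
   vertex 1.2 3.6 0.2
   vertex 0.2 0.2 3.2
   vertex 0.2 3.8 1.6
  endloop
 endfacet
 facet normal 0.203 0.979 0.005
  outer loop
   vertex 1.2 3.6 0.2
   vertex 0.2 3.8 1.6
   vertex 4.0 3.0 3.6
  endloop
 endfacet
 facet normal -0.314 -0.575 -0.756
  outer loop
   vertex 2.8 2.2 0.6
   vertex 0.2 0.2 3.2
   vertex 1.2 3.6 0.2
  endloop
 endfacet
 facet normal -0.024 -0.109 0.994
  outer loop
   vertex 3.0 1.4 3.4
   vertex 4.0 3.0 3.6
   vertex 0.2 0.2 3.2
  endloop
 endfacet
 facet normal 0.395 -0.875 -0.278
  outer loop
   vertex 3.0 1.4 3.4
   vertex 0.2 0.2 3.2
   vertex 2.8 2.2 0.6
  endloop
 endfacet
 facet normal 0.395 0.904 -0.165
  outer loop
   vertex 3.2 2.8 0.6
   vertex 1.2 3.6 0.2
   vertex 4.0 3.0 3.6
  endloop
 endfacet
 facet normal 0.155 -0.103 -0.982
  outer loop
   vertex 3.2 2.8 0.6
   vertex 2.8 2.2 0.6
   vertex 1.2 3.6 0.2
  endloop
 endfacet
 facet normal 0.843 -0.503 -0.191
  outer loop
   vertex 3.2 2.8 0.6
   vertex 4.0 3.0 3.6
   vertex 3.0 1.4 3.4
  endloop
 endfacet
 facet normal 0.813 -0.542 -0.213
  outer loop
   vertex 3.2 2.8 0.6
   vertex 3.0 1.4 3.4
   vertex 2.8 2.2 0.6
  endloop
 endfacet
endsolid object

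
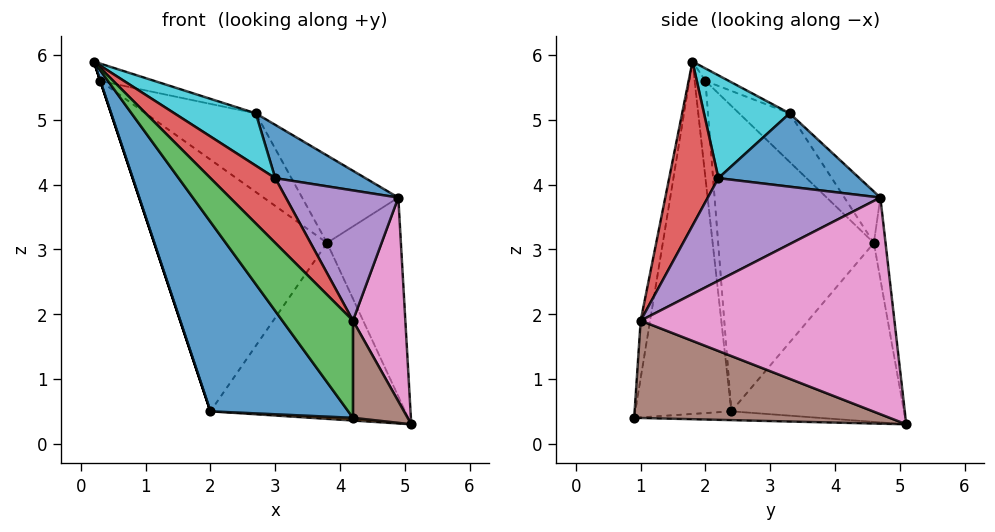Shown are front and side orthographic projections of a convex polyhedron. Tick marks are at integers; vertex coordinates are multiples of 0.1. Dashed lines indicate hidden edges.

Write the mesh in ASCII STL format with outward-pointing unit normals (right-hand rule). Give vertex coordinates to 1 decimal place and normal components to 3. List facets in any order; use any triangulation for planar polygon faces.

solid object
 facet normal -0.551 -0.789 -0.271
  outer loop
   vertex 2.0 2.4 0.5
   vertex 4.2 0.9 0.4
   vertex 0.2 1.8 5.9
  endloop
 endfacet
 facet normal -0.054 -0.012 -0.998
  outer loop
   vertex 2.0 2.4 0.5
   vertex 5.1 5.1 0.3
   vertex 4.2 0.9 0.4
  endloop
 endfacet
 facet normal -0.132 -0.989 0.066
  outer loop
   vertex 4.2 1.0 1.9
   vertex 0.2 1.8 5.9
   vertex 4.2 0.9 0.4
  endloop
 endfacet
 facet normal 0.481 -0.633 0.607
  outer loop
   vertex 4.2 1.0 1.9
   vertex 3.0 2.2 4.1
   vertex 0.2 1.8 5.9
  endloop
 endfacet
 facet normal 0.669 -0.436 0.602
  outer loop
   vertex 4.2 1.0 1.9
   vertex 4.9 4.7 3.8
   vertex 3.0 2.2 4.1
  endloop
 endfacet
 facet normal 0.978 -0.209 0.014
  outer loop
   vertex 4.2 1.0 1.9
   vertex 4.2 0.9 0.4
   vertex 5.1 5.1 0.3
  endloop
 endfacet
 facet normal 0.979 -0.202 0.033
  outer loop
   vertex 4.2 1.0 1.9
   vertex 5.1 5.1 0.3
   vertex 4.9 4.7 3.8
  endloop
 endfacet
 facet normal -0.155 0.982 0.103
  outer loop
   vertex 3.8 4.6 3.1
   vertex 4.9 4.7 3.8
   vertex 5.1 5.1 0.3
  endloop
 endfacet
 facet normal -0.653 0.737 -0.172
  outer loop
   vertex 3.8 4.6 3.1
   vertex 5.1 5.1 0.3
   vertex 2.0 2.4 0.5
  endloop
 endfacet
 facet normal 0.519 -0.493 0.698
  outer loop
   vertex 2.7 3.3 5.1
   vertex 0.2 1.8 5.9
   vertex 3.0 2.2 4.1
  endloop
 endfacet
 facet normal 0.643 -0.411 0.646
  outer loop
   vertex 2.7 3.3 5.1
   vertex 3.0 2.2 4.1
   vertex 4.9 4.7 3.8
  endloop
 endfacet
 facet normal -0.323 0.865 0.384
  outer loop
   vertex 2.7 3.3 5.1
   vertex 4.9 4.7 3.8
   vertex 3.8 4.6 3.1
  endloop
 endfacet
 facet normal -0.949 0.000 -0.316
  outer loop
   vertex 0.3 2.0 5.6
   vertex 2.0 2.4 0.5
   vertex 0.2 1.8 5.9
  endloop
 endfacet
 facet normal -0.661 0.733 -0.163
  outer loop
   vertex 0.3 2.0 5.6
   vertex 3.8 4.6 3.1
   vertex 2.0 2.4 0.5
  endloop
 endfacet
 facet normal -0.358 0.828 0.432
  outer loop
   vertex 0.3 2.0 5.6
   vertex 0.2 1.8 5.9
   vertex 2.7 3.3 5.1
  endloop
 endfacet
 facet normal -0.392 0.855 0.340
  outer loop
   vertex 0.3 2.0 5.6
   vertex 2.7 3.3 5.1
   vertex 3.8 4.6 3.1
  endloop
 endfacet
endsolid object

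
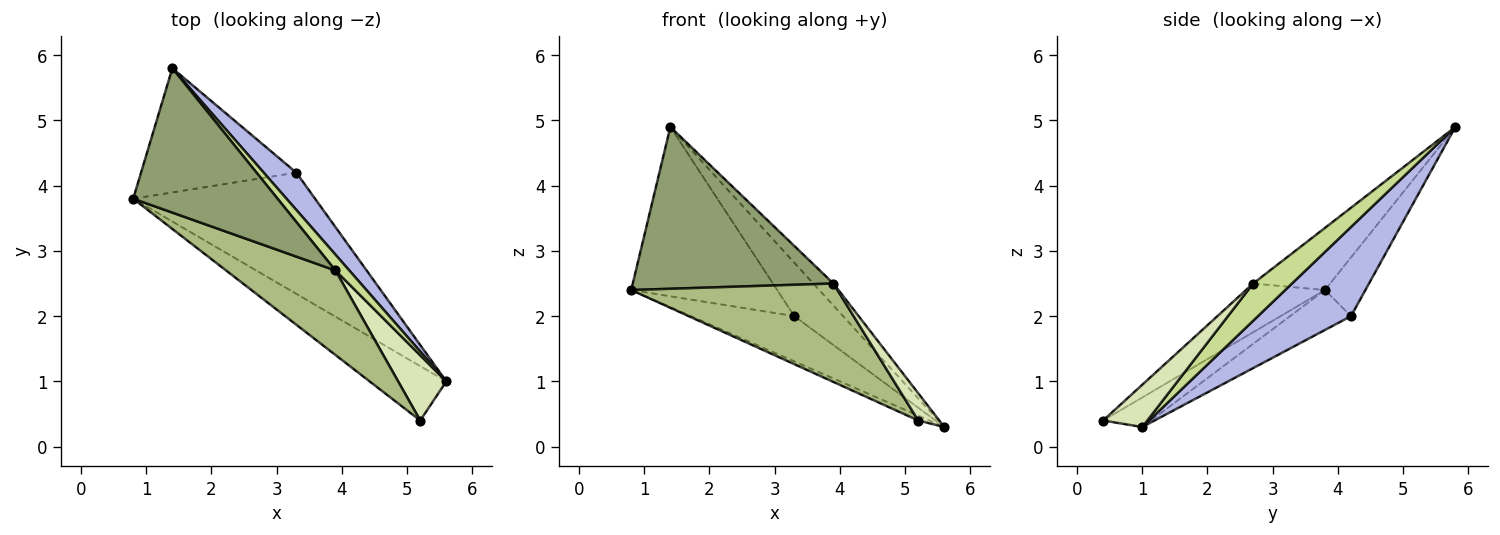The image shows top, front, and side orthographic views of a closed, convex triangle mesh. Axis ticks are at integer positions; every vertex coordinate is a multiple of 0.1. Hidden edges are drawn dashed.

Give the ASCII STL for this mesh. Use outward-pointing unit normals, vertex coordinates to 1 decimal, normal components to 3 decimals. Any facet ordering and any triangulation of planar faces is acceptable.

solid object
 facet normal -0.358 0.084 -0.930
  outer loop
   vertex 5.2 0.4 0.4
   vertex 0.8 3.8 2.4
   vertex 5.6 1.0 0.3
  endloop
 endfacet
 facet normal -0.202 0.343 -0.918
  outer loop
   vertex 3.3 4.2 2.0
   vertex 5.6 1.0 0.3
   vertex 0.8 3.8 2.4
  endloop
 endfacet
 facet normal -0.218 0.787 -0.577
  outer loop
   vertex 3.3 4.2 2.0
   vertex 0.8 3.8 2.4
   vertex 1.4 5.8 4.9
  endloop
 endfacet
 facet normal 0.843 0.442 0.308
  outer loop
   vertex 3.3 4.2 2.0
   vertex 1.4 5.8 4.9
   vertex 5.6 1.0 0.3
  endloop
 endfacet
 facet normal -0.275 -0.717 0.640
  outer loop
   vertex 3.9 2.7 2.5
   vertex 1.4 5.8 4.9
   vertex 0.8 3.8 2.4
  endloop
 endfacet
 facet normal -0.279 -0.729 0.626
  outer loop
   vertex 3.9 2.7 2.5
   vertex 0.8 3.8 2.4
   vertex 5.2 0.4 0.4
  endloop
 endfacet
 facet normal 0.843 0.437 0.314
  outer loop
   vertex 3.9 2.7 2.5
   vertex 5.6 1.0 0.3
   vertex 1.4 5.8 4.9
  endloop
 endfacet
 facet normal 0.629 -0.300 0.717
  outer loop
   vertex 3.9 2.7 2.5
   vertex 5.2 0.4 0.4
   vertex 5.6 1.0 0.3
  endloop
 endfacet
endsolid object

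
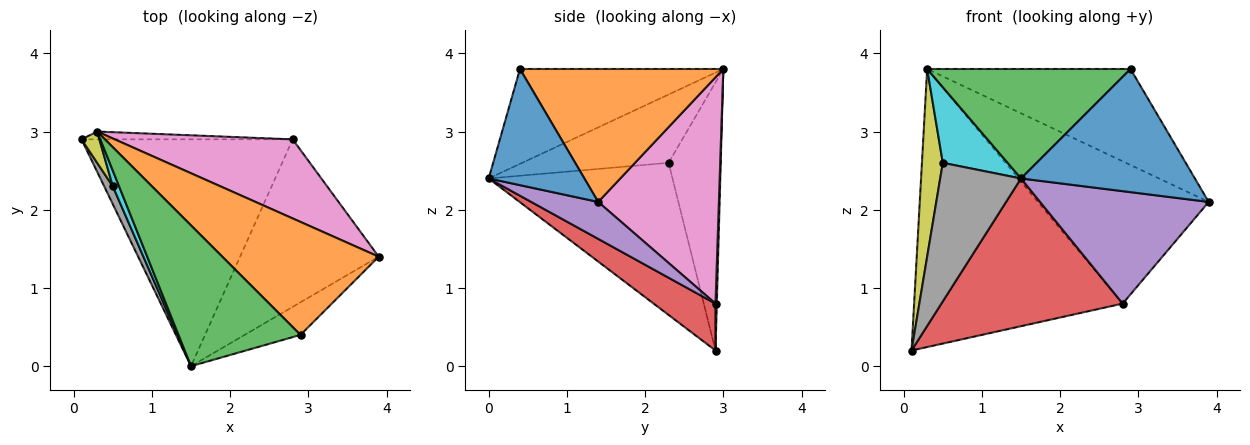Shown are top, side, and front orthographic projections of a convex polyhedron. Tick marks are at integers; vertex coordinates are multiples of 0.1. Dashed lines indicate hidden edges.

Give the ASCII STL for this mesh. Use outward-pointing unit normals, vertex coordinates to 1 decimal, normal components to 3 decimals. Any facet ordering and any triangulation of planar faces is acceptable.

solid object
 facet normal 0.470 -0.853 -0.226
  outer loop
   vertex 2.9 0.4 3.8
   vertex 1.5 0.0 2.4
   vertex 3.9 1.4 2.1
  endloop
 endfacet
 facet normal 0.544 0.544 0.640
  outer loop
   vertex 2.9 0.4 3.8
   vertex 3.9 1.4 2.1
   vertex 0.3 3.0 3.8
  endloop
 endfacet
 facet normal -0.523 -0.523 0.673
  outer loop
   vertex 2.9 0.4 3.8
   vertex 0.3 3.0 3.8
   vertex 1.5 0.0 2.4
  endloop
 endfacet
 facet normal 0.183 -0.537 -0.824
  outer loop
   vertex 2.8 2.9 0.8
   vertex 1.5 0.0 2.4
   vertex 0.1 2.9 0.2
  endloop
 endfacet
 facet normal 0.216 -0.544 -0.811
  outer loop
   vertex 2.8 2.9 0.8
   vertex 3.9 1.4 2.1
   vertex 1.5 0.0 2.4
  endloop
 endfacet
 facet normal 0.006 1.000 -0.028
  outer loop
   vertex 2.8 2.9 0.8
   vertex 0.1 2.9 0.2
   vertex 0.3 3.0 3.8
  endloop
 endfacet
 facet normal 0.526 0.744 0.413
  outer loop
   vertex 2.8 2.9 0.8
   vertex 0.3 3.0 3.8
   vertex 3.9 1.4 2.1
  endloop
 endfacet
 facet normal -0.914 -0.402 0.052
  outer loop
   vertex 0.5 2.3 2.6
   vertex 0.1 2.9 0.2
   vertex 1.5 0.0 2.4
  endloop
 endfacet
 facet normal -0.927 -0.371 0.062
  outer loop
   vertex 0.5 2.3 2.6
   vertex 0.3 3.0 3.8
   vertex 0.1 2.9 0.2
  endloop
 endfacet
 facet normal -0.911 -0.403 0.083
  outer loop
   vertex 0.5 2.3 2.6
   vertex 1.5 0.0 2.4
   vertex 0.3 3.0 3.8
  endloop
 endfacet
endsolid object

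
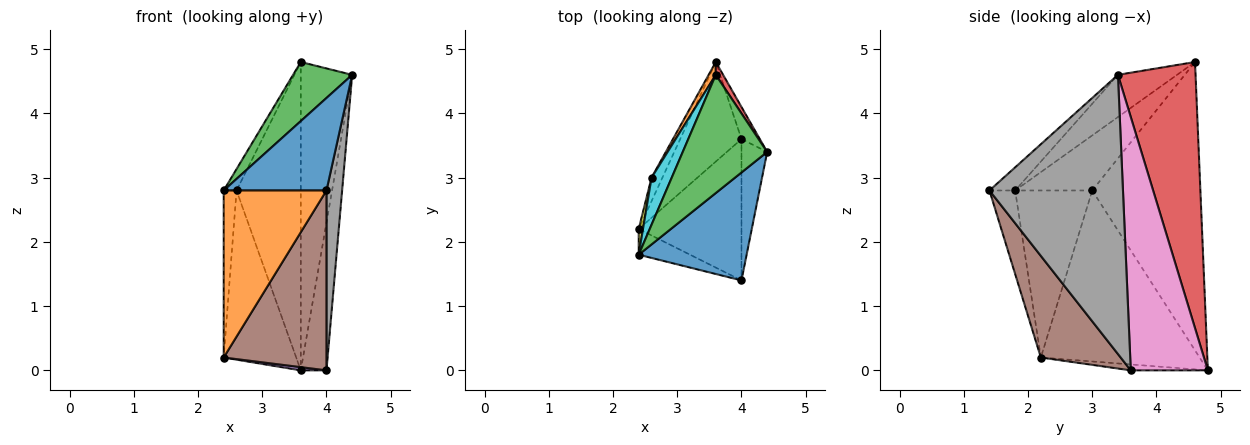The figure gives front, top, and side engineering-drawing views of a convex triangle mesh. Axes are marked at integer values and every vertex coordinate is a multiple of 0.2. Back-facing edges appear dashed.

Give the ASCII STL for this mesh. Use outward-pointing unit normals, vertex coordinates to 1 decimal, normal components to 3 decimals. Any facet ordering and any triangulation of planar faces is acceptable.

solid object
 facet normal -0.161 -0.642 0.749
  outer loop
   vertex 4.0 1.4 2.8
   vertex 4.4 3.4 4.6
   vertex 2.4 1.8 2.8
  endloop
 endfacet
 facet normal -0.240 -0.960 -0.148
  outer loop
   vertex 2.4 2.2 0.2
   vertex 4.0 1.4 2.8
   vertex 2.4 1.8 2.8
  endloop
 endfacet
 facet normal -0.408 -0.408 0.816
  outer loop
   vertex 3.6 4.6 4.8
   vertex 2.4 1.8 2.8
   vertex 4.4 3.4 4.6
  endloop
 endfacet
 facet normal 0.834 0.552 0.023
  outer loop
   vertex 3.6 4.6 4.8
   vertex 4.4 3.4 4.6
   vertex 3.6 4.8 0.0
  endloop
 endfacet
 facet normal -0.096 -0.032 -0.995
  outer loop
   vertex 4.0 3.6 0.0
   vertex 2.4 2.2 0.2
   vertex 3.6 4.8 0.0
  endloop
 endfacet
 facet normal 0.521 -0.671 -0.527
  outer loop
   vertex 4.0 3.6 0.0
   vertex 4.0 1.4 2.8
   vertex 2.4 2.2 0.2
  endloop
 endfacet
 facet normal 0.946 0.315 -0.069
  outer loop
   vertex 4.0 3.6 0.0
   vertex 3.6 4.8 0.0
   vertex 4.4 3.4 4.6
  endloop
 endfacet
 facet normal 0.989 -0.116 -0.091
  outer loop
   vertex 4.0 3.6 0.0
   vertex 4.4 3.4 4.6
   vertex 4.0 1.4 2.8
  endloop
 endfacet
 facet normal -0.986 0.164 0.025
  outer loop
   vertex 2.6 3.0 2.8
   vertex 2.4 2.2 0.2
   vertex 2.4 1.8 2.8
  endloop
 endfacet
 facet normal -0.928 0.155 0.340
  outer loop
   vertex 2.6 3.0 2.8
   vertex 2.4 1.8 2.8
   vertex 3.6 4.6 4.8
  endloop
 endfacet
 facet normal -0.908 0.415 -0.058
  outer loop
   vertex 2.6 3.0 2.8
   vertex 3.6 4.8 0.0
   vertex 2.4 2.2 0.2
  endloop
 endfacet
 facet normal -0.860 0.511 0.021
  outer loop
   vertex 2.6 3.0 2.8
   vertex 3.6 4.6 4.8
   vertex 3.6 4.8 0.0
  endloop
 endfacet
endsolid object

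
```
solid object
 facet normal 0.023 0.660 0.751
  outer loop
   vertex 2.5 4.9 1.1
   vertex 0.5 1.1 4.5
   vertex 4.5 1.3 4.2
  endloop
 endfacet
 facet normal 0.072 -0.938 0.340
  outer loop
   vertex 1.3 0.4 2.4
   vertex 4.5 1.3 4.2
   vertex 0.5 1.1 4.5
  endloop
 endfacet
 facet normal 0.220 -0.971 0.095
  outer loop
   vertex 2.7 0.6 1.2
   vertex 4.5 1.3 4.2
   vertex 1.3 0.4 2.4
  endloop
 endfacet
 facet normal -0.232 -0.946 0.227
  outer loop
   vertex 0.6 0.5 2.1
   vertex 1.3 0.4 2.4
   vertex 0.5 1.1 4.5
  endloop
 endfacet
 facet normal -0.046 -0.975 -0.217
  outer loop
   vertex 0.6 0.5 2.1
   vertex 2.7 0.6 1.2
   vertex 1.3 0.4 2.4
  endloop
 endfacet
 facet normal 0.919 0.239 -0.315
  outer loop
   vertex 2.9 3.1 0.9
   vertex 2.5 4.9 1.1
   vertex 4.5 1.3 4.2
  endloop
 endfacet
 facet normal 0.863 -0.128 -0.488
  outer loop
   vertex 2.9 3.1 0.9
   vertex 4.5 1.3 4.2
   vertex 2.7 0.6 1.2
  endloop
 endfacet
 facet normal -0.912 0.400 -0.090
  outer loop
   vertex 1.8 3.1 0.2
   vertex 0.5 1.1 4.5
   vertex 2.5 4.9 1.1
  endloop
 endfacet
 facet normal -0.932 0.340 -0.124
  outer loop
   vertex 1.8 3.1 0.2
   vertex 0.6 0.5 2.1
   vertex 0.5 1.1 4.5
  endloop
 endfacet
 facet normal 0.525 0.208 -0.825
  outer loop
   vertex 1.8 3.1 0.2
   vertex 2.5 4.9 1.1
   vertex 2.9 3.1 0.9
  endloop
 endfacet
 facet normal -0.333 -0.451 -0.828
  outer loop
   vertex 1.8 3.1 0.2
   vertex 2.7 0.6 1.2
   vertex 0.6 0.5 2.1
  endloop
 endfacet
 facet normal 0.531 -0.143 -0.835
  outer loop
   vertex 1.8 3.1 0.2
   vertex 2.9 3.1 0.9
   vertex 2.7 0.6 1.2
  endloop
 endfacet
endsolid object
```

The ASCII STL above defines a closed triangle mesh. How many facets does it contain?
12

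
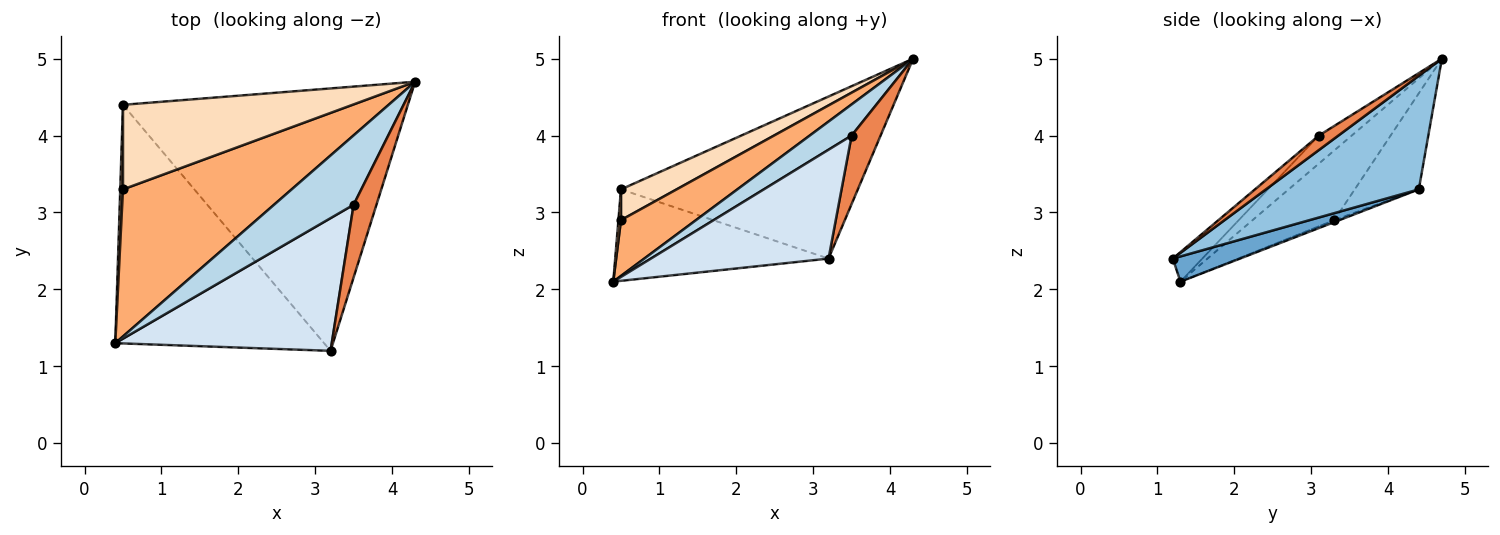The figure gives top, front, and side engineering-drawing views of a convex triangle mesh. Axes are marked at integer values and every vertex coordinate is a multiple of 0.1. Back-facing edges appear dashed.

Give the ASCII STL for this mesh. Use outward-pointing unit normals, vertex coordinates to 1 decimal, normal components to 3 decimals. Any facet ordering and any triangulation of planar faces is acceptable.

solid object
 facet normal 0.112 0.356 -0.928
  outer loop
   vertex 0.5 4.4 3.3
   vertex 3.2 1.2 2.4
   vertex 0.4 1.3 2.1
  endloop
 endfacet
 facet normal 0.321 0.498 -0.806
  outer loop
   vertex 0.5 4.4 3.3
   vertex 4.3 4.7 5.0
   vertex 3.2 1.2 2.4
  endloop
 endfacet
 facet normal -0.306 -0.390 0.869
  outer loop
   vertex 3.5 3.1 4.0
   vertex 4.3 4.7 5.0
   vertex 0.4 1.3 2.1
  endloop
 endfacet
 facet normal -0.105 -0.631 0.769
  outer loop
   vertex 3.5 3.1 4.0
   vertex 0.4 1.3 2.1
   vertex 3.2 1.2 2.4
  endloop
 endfacet
 facet normal 0.419 -0.623 0.661
  outer loop
   vertex 3.5 3.1 4.0
   vertex 3.2 1.2 2.4
   vertex 4.3 4.7 5.0
  endloop
 endfacet
 facet normal -0.360 -0.331 0.872
  outer loop
   vertex 0.5 3.3 2.9
   vertex 0.4 1.3 2.1
   vertex 4.3 4.7 5.0
  endloop
 endfacet
 facet normal -0.564 -0.282 0.776
  outer loop
   vertex 0.5 3.3 2.9
   vertex 0.5 4.4 3.3
   vertex 0.4 1.3 2.1
  endloop
 endfacet
 facet normal -0.366 -0.318 0.875
  outer loop
   vertex 0.5 3.3 2.9
   vertex 4.3 4.7 5.0
   vertex 0.5 4.4 3.3
  endloop
 endfacet
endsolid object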